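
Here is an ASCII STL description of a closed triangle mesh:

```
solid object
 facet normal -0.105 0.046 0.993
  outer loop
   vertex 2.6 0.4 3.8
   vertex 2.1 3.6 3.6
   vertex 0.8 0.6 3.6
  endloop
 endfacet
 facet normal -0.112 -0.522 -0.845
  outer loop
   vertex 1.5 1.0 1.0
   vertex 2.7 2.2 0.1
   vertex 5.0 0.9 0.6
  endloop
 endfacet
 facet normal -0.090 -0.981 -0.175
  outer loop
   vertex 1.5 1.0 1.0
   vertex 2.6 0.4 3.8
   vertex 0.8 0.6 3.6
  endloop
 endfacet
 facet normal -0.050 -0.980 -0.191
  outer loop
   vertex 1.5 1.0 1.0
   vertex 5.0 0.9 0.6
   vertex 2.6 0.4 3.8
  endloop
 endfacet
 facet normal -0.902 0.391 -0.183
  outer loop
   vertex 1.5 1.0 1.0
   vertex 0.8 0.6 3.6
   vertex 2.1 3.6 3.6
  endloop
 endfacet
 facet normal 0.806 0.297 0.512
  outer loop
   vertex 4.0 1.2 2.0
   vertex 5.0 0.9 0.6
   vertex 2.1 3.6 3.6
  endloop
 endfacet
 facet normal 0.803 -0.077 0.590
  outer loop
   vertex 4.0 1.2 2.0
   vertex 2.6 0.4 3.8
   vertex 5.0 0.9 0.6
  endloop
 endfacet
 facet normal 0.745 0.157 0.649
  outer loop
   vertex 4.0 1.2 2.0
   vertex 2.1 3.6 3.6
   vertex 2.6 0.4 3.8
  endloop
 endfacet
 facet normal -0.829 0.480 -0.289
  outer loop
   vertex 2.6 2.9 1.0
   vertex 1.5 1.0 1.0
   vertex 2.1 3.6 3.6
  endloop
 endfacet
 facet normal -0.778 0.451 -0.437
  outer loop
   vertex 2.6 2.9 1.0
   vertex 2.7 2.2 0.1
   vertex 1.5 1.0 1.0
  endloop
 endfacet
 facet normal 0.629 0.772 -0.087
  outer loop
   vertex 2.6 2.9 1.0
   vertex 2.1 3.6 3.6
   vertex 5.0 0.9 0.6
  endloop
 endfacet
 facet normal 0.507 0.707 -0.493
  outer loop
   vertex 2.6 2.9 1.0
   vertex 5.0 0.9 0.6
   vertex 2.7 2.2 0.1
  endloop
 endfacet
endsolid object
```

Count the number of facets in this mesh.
12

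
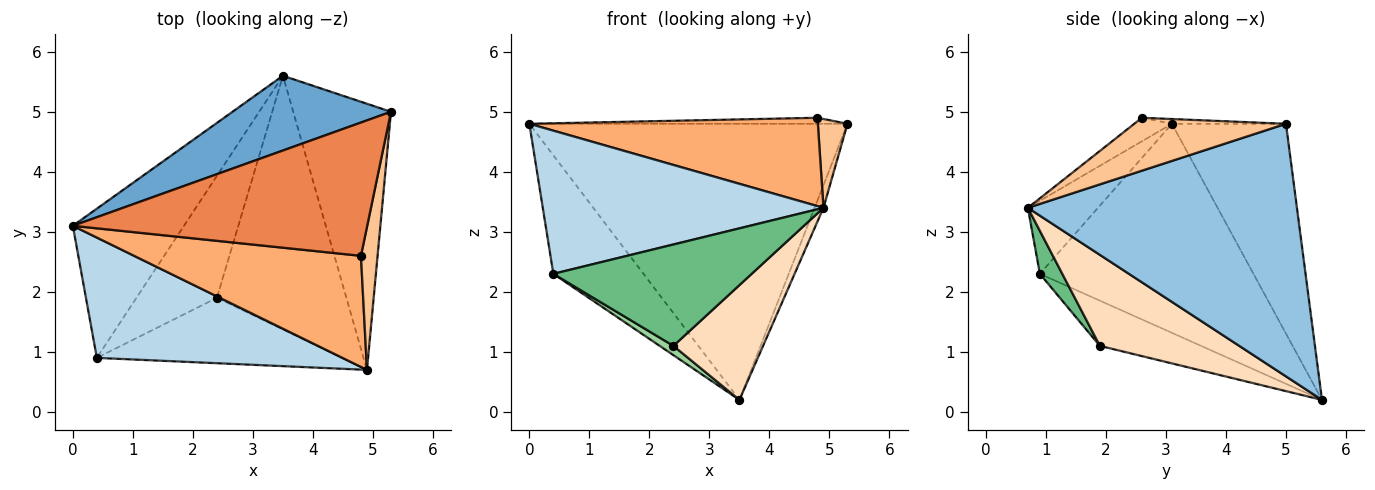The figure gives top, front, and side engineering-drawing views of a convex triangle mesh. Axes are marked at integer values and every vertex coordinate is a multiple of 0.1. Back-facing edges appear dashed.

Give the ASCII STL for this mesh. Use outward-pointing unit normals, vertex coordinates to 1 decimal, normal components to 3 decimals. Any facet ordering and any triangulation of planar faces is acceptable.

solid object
 facet normal -0.327 0.912 0.247
  outer loop
   vertex 3.5 5.6 0.2
   vertex 0.0 3.1 4.8
   vertex 5.3 5.0 4.8
  endloop
 endfacet
 facet normal 0.932 0.031 -0.361
  outer loop
   vertex 3.5 5.6 0.2
   vertex 5.3 5.0 4.8
   vertex 4.9 0.7 3.4
  endloop
 endfacet
 facet normal -0.188 -0.752 0.632
  outer loop
   vertex 0.4 0.9 2.3
   vertex 4.9 0.7 3.4
   vertex 0.0 3.1 4.8
  endloop
 endfacet
 facet normal -0.827 0.349 -0.440
  outer loop
   vertex 0.4 0.9 2.3
   vertex 0.0 3.1 4.8
   vertex 3.5 5.6 0.2
  endloop
 endfacet
 facet normal -0.016 0.045 0.999
  outer loop
   vertex 4.8 2.6 4.9
   vertex 5.3 5.0 4.8
   vertex 0.0 3.1 4.8
  endloop
 endfacet
 facet normal -0.081 -0.620 0.780
  outer loop
   vertex 4.8 2.6 4.9
   vertex 0.0 3.1 4.8
   vertex 4.9 0.7 3.4
  endloop
 endfacet
 facet normal 0.938 -0.183 0.294
  outer loop
   vertex 4.8 2.6 4.9
   vertex 4.9 0.7 3.4
   vertex 5.3 5.0 4.8
  endloop
 endfacet
 facet normal 0.539 -0.347 -0.767
  outer loop
   vertex 2.4 1.9 1.1
   vertex 3.5 5.6 0.2
   vertex 4.9 0.7 3.4
  endloop
 endfacet
 facet normal 0.095 -0.837 -0.539
  outer loop
   vertex 2.4 1.9 1.1
   vertex 4.9 0.7 3.4
   vertex 0.4 0.9 2.3
  endloop
 endfacet
 facet normal -0.489 -0.066 -0.870
  outer loop
   vertex 2.4 1.9 1.1
   vertex 0.4 0.9 2.3
   vertex 3.5 5.6 0.2
  endloop
 endfacet
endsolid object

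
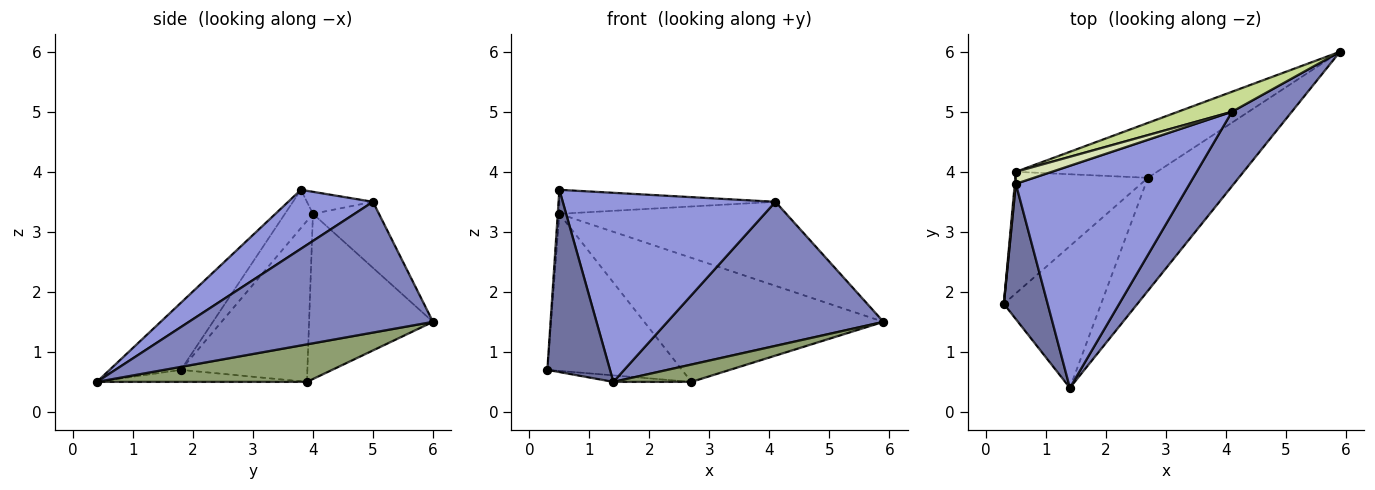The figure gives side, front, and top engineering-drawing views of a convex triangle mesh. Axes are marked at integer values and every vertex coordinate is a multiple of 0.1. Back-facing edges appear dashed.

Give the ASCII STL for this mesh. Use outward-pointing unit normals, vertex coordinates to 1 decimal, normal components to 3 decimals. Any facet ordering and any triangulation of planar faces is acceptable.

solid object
 facet normal -0.674 -0.593 0.440
  outer loop
   vertex 0.5 3.8 3.7
   vertex 0.3 1.8 0.7
   vertex 1.4 0.4 0.5
  endloop
 endfacet
 facet normal 0.708 -0.627 0.324
  outer loop
   vertex 4.1 5.0 3.5
   vertex 1.4 0.4 0.5
   vertex 5.9 6.0 1.5
  endloop
 endfacet
 facet normal 0.250 -0.628 0.737
  outer loop
   vertex 4.1 5.0 3.5
   vertex 0.5 3.8 3.7
   vertex 1.4 0.4 0.5
  endloop
 endfacet
 facet normal -0.122 0.045 -0.991
  outer loop
   vertex 2.7 3.9 0.5
   vertex 1.4 0.4 0.5
   vertex 0.3 1.8 0.7
  endloop
 endfacet
 facet normal 0.378 -0.140 -0.915
  outer loop
   vertex 2.7 3.9 0.5
   vertex 5.9 6.0 1.5
   vertex 1.4 0.4 0.5
  endloop
 endfacet
 facet normal -0.428 0.826 -0.366
  outer loop
   vertex 0.5 4.0 3.3
   vertex 5.9 6.0 1.5
   vertex 2.7 3.9 0.5
  endloop
 endfacet
 facet normal -0.272 0.936 0.223
  outer loop
   vertex 0.5 4.0 3.3
   vertex 4.1 5.0 3.5
   vertex 5.9 6.0 1.5
  endloop
 endfacet
 facet normal -0.264 0.863 0.431
  outer loop
   vertex 0.5 4.0 3.3
   vertex 0.5 3.8 3.7
   vertex 4.1 5.0 3.5
  endloop
 endfacet
 facet normal -0.998 0.057 0.029
  outer loop
   vertex 0.5 4.0 3.3
   vertex 0.3 1.8 0.7
   vertex 0.5 3.8 3.7
  endloop
 endfacet
 facet normal -0.596 0.635 -0.491
  outer loop
   vertex 0.5 4.0 3.3
   vertex 2.7 3.9 0.5
   vertex 0.3 1.8 0.7
  endloop
 endfacet
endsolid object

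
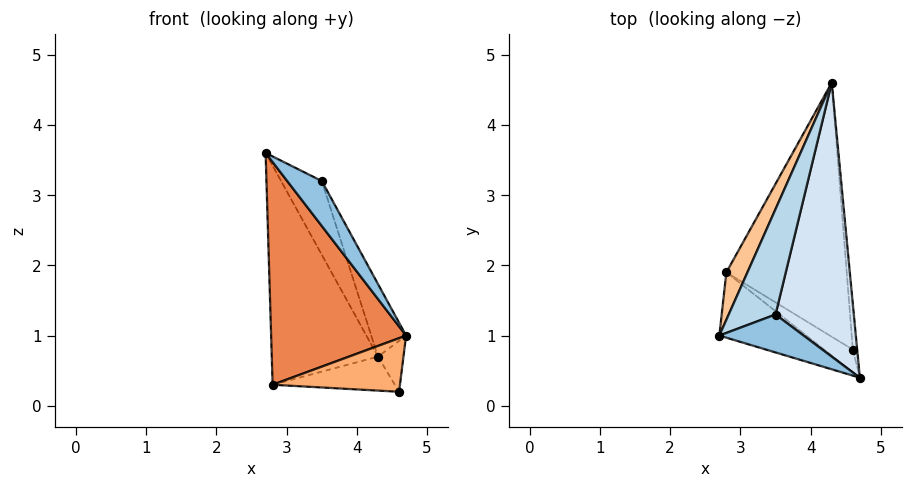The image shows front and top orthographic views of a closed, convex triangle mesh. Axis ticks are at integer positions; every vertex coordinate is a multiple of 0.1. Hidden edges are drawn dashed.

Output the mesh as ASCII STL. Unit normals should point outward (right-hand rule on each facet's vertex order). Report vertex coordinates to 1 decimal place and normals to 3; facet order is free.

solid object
 facet normal 0.993 0.089 -0.080
  outer loop
   vertex 4.6 0.8 0.2
   vertex 4.3 4.6 0.7
   vertex 4.7 0.4 1.0
  endloop
 endfacet
 facet normal 0.520 -0.653 0.551
  outer loop
   vertex 3.5 1.3 3.2
   vertex 2.7 1.0 3.6
   vertex 4.7 0.4 1.0
  endloop
 endfacet
 facet normal 0.191 0.563 0.804
  outer loop
   vertex 3.5 1.3 3.2
   vertex 4.3 4.6 0.7
   vertex 2.7 1.0 3.6
  endloop
 endfacet
 facet normal 0.891 0.116 0.439
  outer loop
   vertex 3.5 1.3 3.2
   vertex 4.7 0.4 1.0
   vertex 4.3 4.6 0.7
  endloop
 endfacet
 facet normal -0.547 -0.803 -0.236
  outer loop
   vertex 2.8 1.9 0.3
   vertex 4.7 0.4 1.0
   vertex 2.7 1.0 3.6
  endloop
 endfacet
 facet normal -0.505 -0.796 -0.335
  outer loop
   vertex 2.8 1.9 0.3
   vertex 4.6 0.8 0.2
   vertex 4.7 0.4 1.0
  endloop
 endfacet
 facet normal -0.876 0.472 0.102
  outer loop
   vertex 2.8 1.9 0.3
   vertex 2.7 1.0 3.6
   vertex 4.3 4.6 0.7
  endloop
 endfacet
 facet normal 0.026 0.132 -0.991
  outer loop
   vertex 2.8 1.9 0.3
   vertex 4.3 4.6 0.7
   vertex 4.6 0.8 0.2
  endloop
 endfacet
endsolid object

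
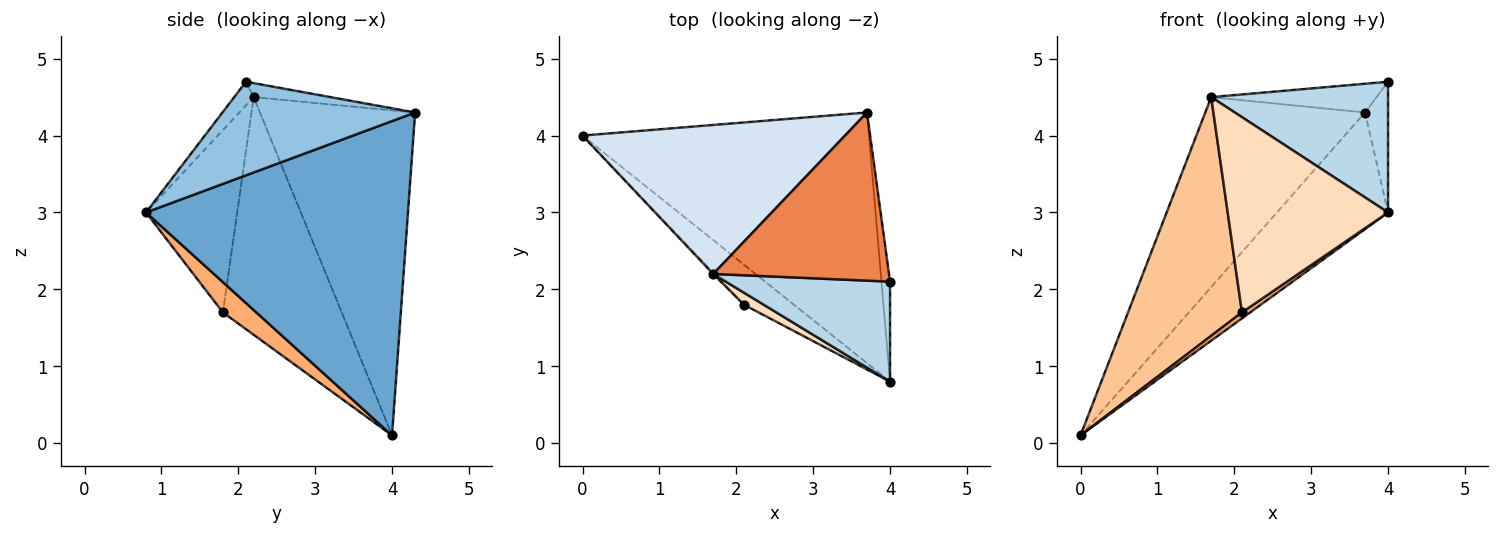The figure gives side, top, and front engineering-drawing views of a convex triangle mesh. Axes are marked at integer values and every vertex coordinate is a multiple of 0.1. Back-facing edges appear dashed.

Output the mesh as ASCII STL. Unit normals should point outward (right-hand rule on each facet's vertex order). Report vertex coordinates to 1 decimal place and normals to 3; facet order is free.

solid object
 facet normal 0.705 0.299 -0.643
  outer loop
   vertex 3.7 4.3 4.3
   vertex 4.0 0.8 3.0
   vertex 0.0 4.0 0.1
  endloop
 endfacet
 facet normal 0.989 0.118 -0.091
  outer loop
   vertex 4.0 2.1 4.7
   vertex 4.0 0.8 3.0
   vertex 3.7 4.3 4.3
  endloop
 endfacet
 facet normal -0.087 -0.791 0.605
  outer loop
   vertex 1.7 2.2 4.5
   vertex 4.0 0.8 3.0
   vertex 4.0 2.1 4.7
  endloop
 endfacet
 facet normal -0.607 0.625 0.490
  outer loop
   vertex 1.7 2.2 4.5
   vertex 3.7 4.3 4.3
   vertex 0.0 4.0 0.1
  endloop
 endfacet
 facet normal -0.078 0.168 0.983
  outer loop
   vertex 1.7 2.2 4.5
   vertex 4.0 2.1 4.7
   vertex 3.7 4.3 4.3
  endloop
 endfacet
 facet normal 0.514 -0.126 -0.848
  outer loop
   vertex 2.1 1.8 1.7
   vertex 0.0 4.0 0.1
   vertex 4.0 0.8 3.0
  endloop
 endfacet
 facet normal -0.722 -0.692 -0.004
  outer loop
   vertex 2.1 1.8 1.7
   vertex 1.7 2.2 4.5
   vertex 0.0 4.0 0.1
  endloop
 endfacet
 facet normal -0.494 -0.868 0.054
  outer loop
   vertex 2.1 1.8 1.7
   vertex 4.0 0.8 3.0
   vertex 1.7 2.2 4.5
  endloop
 endfacet
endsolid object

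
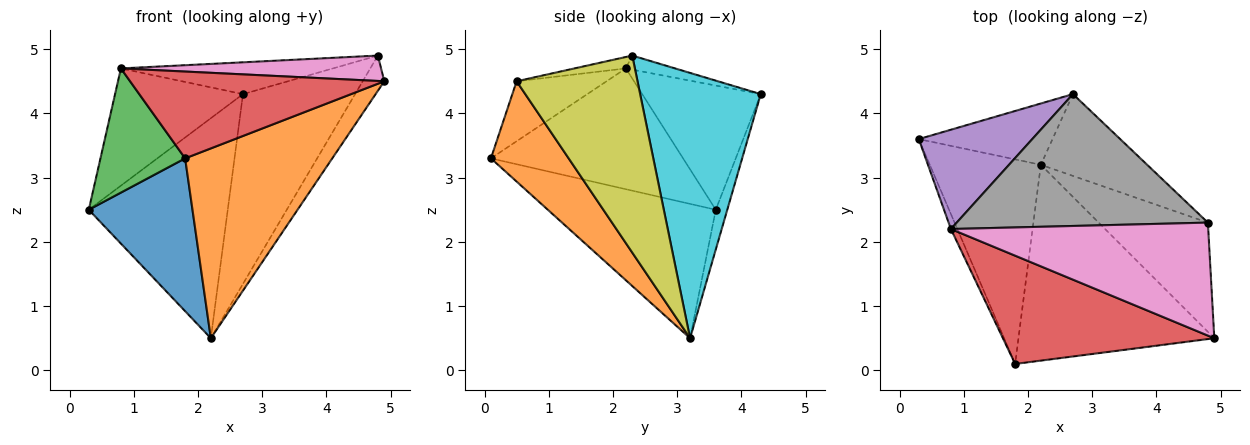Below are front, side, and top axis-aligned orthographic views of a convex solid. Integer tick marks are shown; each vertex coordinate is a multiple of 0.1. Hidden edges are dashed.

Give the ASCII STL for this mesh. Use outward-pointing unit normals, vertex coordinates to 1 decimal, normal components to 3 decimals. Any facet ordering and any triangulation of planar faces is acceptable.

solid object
 facet normal -0.696 -0.430 -0.575
  outer loop
   vertex 2.2 3.2 0.5
   vertex 1.8 0.1 3.3
   vertex 0.3 3.6 2.5
  endloop
 endfacet
 facet normal 0.345 -0.653 -0.674
  outer loop
   vertex 2.2 3.2 0.5
   vertex 4.9 0.5 4.5
   vertex 1.8 0.1 3.3
  endloop
 endfacet
 facet normal -0.914 -0.403 -0.049
  outer loop
   vertex 0.8 2.2 4.7
   vertex 0.3 3.6 2.5
   vertex 1.8 0.1 3.3
  endloop
 endfacet
 facet normal -0.216 -0.611 0.762
  outer loop
   vertex 0.8 2.2 4.7
   vertex 1.8 0.1 3.3
   vertex 4.9 0.5 4.5
  endloop
 endfacet
 facet normal -0.577 0.623 0.528
  outer loop
   vertex 2.7 4.3 4.3
   vertex 0.3 3.6 2.5
   vertex 0.8 2.2 4.7
  endloop
 endfacet
 facet normal -0.079 0.960 -0.268
  outer loop
   vertex 2.7 4.3 4.3
   vertex 2.2 3.2 0.5
   vertex 0.3 3.6 2.5
  endloop
 endfacet
 facet normal -0.043 -0.219 0.975
  outer loop
   vertex 4.8 2.3 4.9
   vertex 0.8 2.2 4.7
   vertex 4.9 0.5 4.5
  endloop
 endfacet
 facet normal -0.054 0.234 0.971
  outer loop
   vertex 4.8 2.3 4.9
   vertex 2.7 4.3 4.3
   vertex 0.8 2.2 4.7
  endloop
 endfacet
 facet normal 0.864 0.154 -0.479
  outer loop
   vertex 4.8 2.3 4.9
   vertex 4.9 0.5 4.5
   vertex 2.2 3.2 0.5
  endloop
 endfacet
 facet normal 0.703 0.653 -0.282
  outer loop
   vertex 4.8 2.3 4.9
   vertex 2.2 3.2 0.5
   vertex 2.7 4.3 4.3
  endloop
 endfacet
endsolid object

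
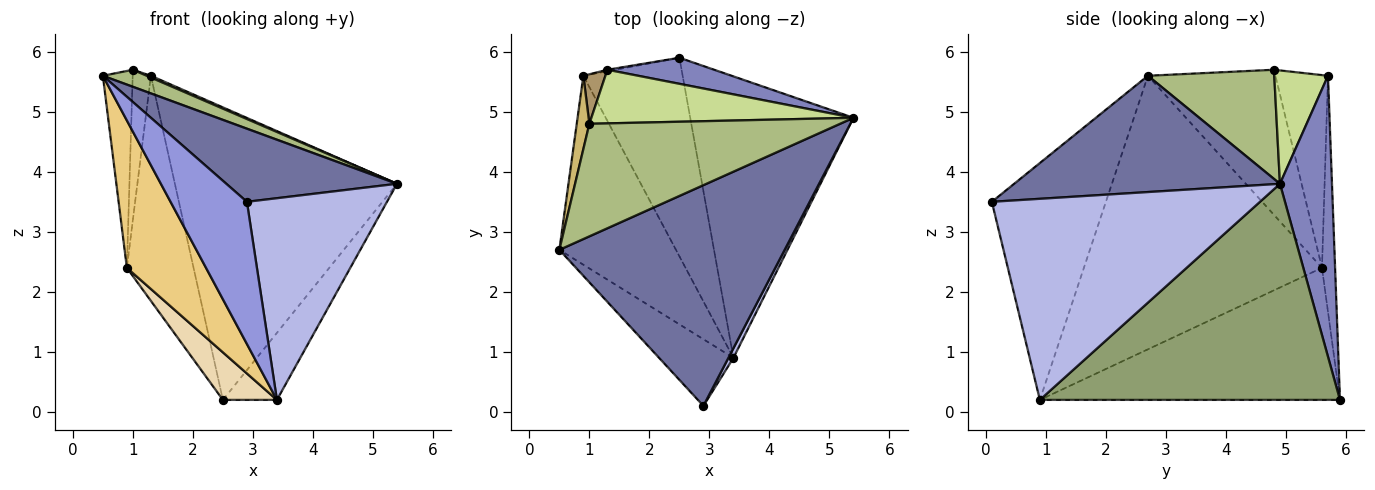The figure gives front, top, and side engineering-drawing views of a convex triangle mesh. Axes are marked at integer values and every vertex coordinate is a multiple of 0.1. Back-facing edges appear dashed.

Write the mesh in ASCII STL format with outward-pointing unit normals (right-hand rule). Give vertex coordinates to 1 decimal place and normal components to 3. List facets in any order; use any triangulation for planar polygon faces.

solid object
 facet normal 0.440 -0.282 0.852
  outer loop
   vertex 2.9 0.1 3.5
   vertex 5.4 4.9 3.8
   vertex 0.5 2.7 5.6
  endloop
 endfacet
 facet normal 0.227 0.970 0.086
  outer loop
   vertex 1.3 5.7 5.6
   vertex 5.4 4.9 3.8
   vertex 2.5 5.9 0.2
  endloop
 endfacet
 facet normal -0.804 -0.538 -0.252
  outer loop
   vertex 3.4 0.9 0.2
   vertex 2.9 0.1 3.5
   vertex 0.5 2.7 5.6
  endloop
 endfacet
 facet normal 0.886 -0.463 0.022
  outer loop
   vertex 3.4 0.9 0.2
   vertex 5.4 4.9 3.8
   vertex 2.9 0.1 3.5
  endloop
 endfacet
 facet normal 0.790 0.142 -0.597
  outer loop
   vertex 3.4 0.9 0.2
   vertex 2.5 5.9 0.2
   vertex 5.4 4.9 3.8
  endloop
 endfacet
 facet normal 0.395 -0.137 0.908
  outer loop
   vertex 1.0 4.8 5.7
   vertex 0.5 2.7 5.6
   vertex 5.4 4.9 3.8
  endloop
 endfacet
 facet normal 0.397 -0.030 0.917
  outer loop
   vertex 1.0 4.8 5.7
   vertex 5.4 4.9 3.8
   vertex 1.3 5.7 5.6
  endloop
 endfacet
 facet normal -0.193 0.981 -0.007
  outer loop
   vertex 0.9 5.6 2.4
   vertex 1.3 5.7 5.6
   vertex 2.5 5.9 0.2
  endloop
 endfacet
 facet normal -0.940 0.325 0.107
  outer loop
   vertex 0.9 5.6 2.4
   vertex 1.0 4.8 5.7
   vertex 1.3 5.7 5.6
  endloop
 endfacet
 facet normal -0.970 0.227 0.084
  outer loop
   vertex 0.9 5.6 2.4
   vertex 0.5 2.7 5.6
   vertex 1.0 4.8 5.7
  endloop
 endfacet
 facet normal -0.880 -0.292 -0.375
  outer loop
   vertex 0.9 5.6 2.4
   vertex 3.4 0.9 0.2
   vertex 0.5 2.7 5.6
  endloop
 endfacet
 facet normal -0.791 -0.142 -0.595
  outer loop
   vertex 0.9 5.6 2.4
   vertex 2.5 5.9 0.2
   vertex 3.4 0.9 0.2
  endloop
 endfacet
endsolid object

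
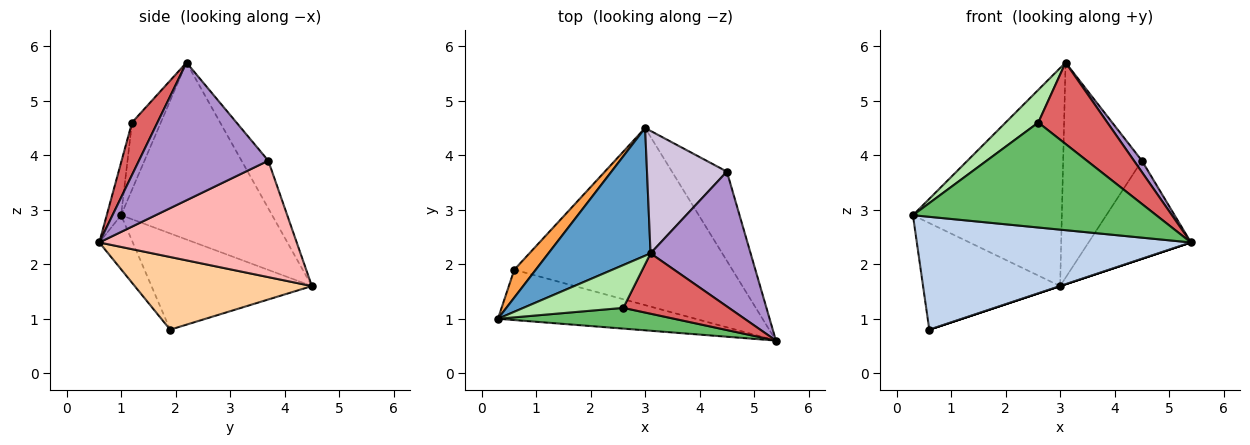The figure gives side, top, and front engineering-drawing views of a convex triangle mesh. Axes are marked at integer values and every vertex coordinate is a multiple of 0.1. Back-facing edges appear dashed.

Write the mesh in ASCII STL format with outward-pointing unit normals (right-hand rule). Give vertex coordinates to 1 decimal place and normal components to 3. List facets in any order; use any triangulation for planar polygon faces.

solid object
 facet normal -0.659 0.649 0.380
  outer loop
   vertex 3.1 2.2 5.7
   vertex 3.0 4.5 1.6
   vertex 0.3 1.0 2.9
  endloop
 endfacet
 facet normal -0.111 -0.908 -0.405
  outer loop
   vertex 0.6 1.9 0.8
   vertex 5.4 0.6 2.4
   vertex 0.3 1.0 2.9
  endloop
 endfacet
 facet normal -0.750 0.640 0.167
  outer loop
   vertex 0.6 1.9 0.8
   vertex 0.3 1.0 2.9
   vertex 3.0 4.5 1.6
  endloop
 endfacet
 facet normal 0.316 0.000 -0.949
  outer loop
   vertex 0.6 1.9 0.8
   vertex 3.0 4.5 1.6
   vertex 5.4 0.6 2.4
  endloop
 endfacet
 facet normal -0.058 -0.979 0.193
  outer loop
   vertex 2.6 1.2 4.6
   vertex 0.3 1.0 2.9
   vertex 5.4 0.6 2.4
  endloop
 endfacet
 facet normal -0.472 -0.535 0.701
  outer loop
   vertex 2.6 1.2 4.6
   vertex 3.1 2.2 5.7
   vertex 0.3 1.0 2.9
  endloop
 endfacet
 facet normal 0.284 -0.770 0.571
  outer loop
   vertex 2.6 1.2 4.6
   vertex 5.4 0.6 2.4
   vertex 3.1 2.2 5.7
  endloop
 endfacet
 facet normal 0.819 0.425 -0.386
  outer loop
   vertex 4.5 3.7 3.9
   vertex 5.4 0.6 2.4
   vertex 3.0 4.5 1.6
  endloop
 endfacet
 facet normal 0.808 -0.050 0.587
  outer loop
   vertex 4.5 3.7 3.9
   vertex 3.1 2.2 5.7
   vertex 5.4 0.6 2.4
  endloop
 endfacet
 facet normal -0.283 0.834 0.474
  outer loop
   vertex 4.5 3.7 3.9
   vertex 3.0 4.5 1.6
   vertex 3.1 2.2 5.7
  endloop
 endfacet
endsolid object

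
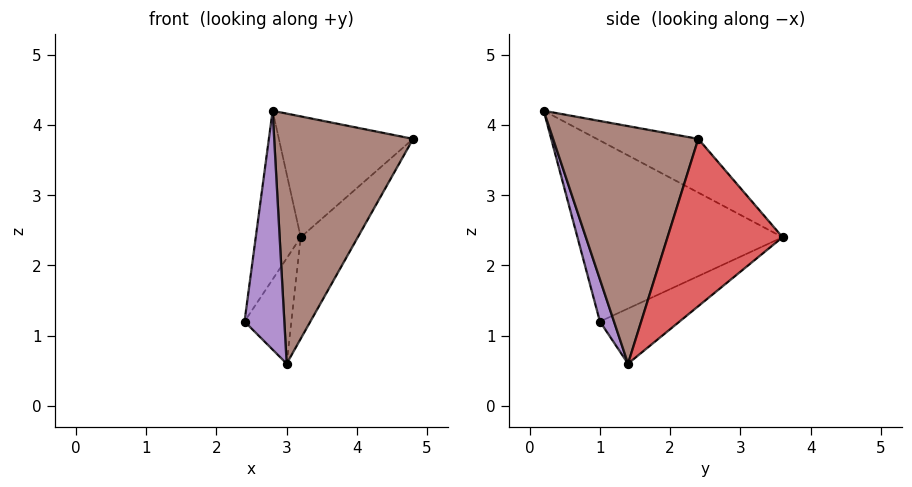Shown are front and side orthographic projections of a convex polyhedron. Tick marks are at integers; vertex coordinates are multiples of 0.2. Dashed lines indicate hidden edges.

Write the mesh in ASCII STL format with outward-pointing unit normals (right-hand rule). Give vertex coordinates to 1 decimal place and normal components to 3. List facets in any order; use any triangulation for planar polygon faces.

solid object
 facet normal -0.960 0.210 0.184
  outer loop
   vertex 2.8 0.2 4.2
   vertex 3.2 3.6 2.4
   vertex 2.4 1.0 1.2
  endloop
 endfacet
 facet normal -0.355 0.470 0.808
  outer loop
   vertex 2.8 0.2 4.2
   vertex 4.8 2.4 3.8
   vertex 3.2 3.6 2.4
  endloop
 endfacet
 facet normal -0.763 0.449 -0.464
  outer loop
   vertex 3.0 1.4 0.6
   vertex 2.4 1.0 1.2
   vertex 3.2 3.6 2.4
  endloop
 endfacet
 facet normal 0.754 0.374 -0.541
  outer loop
   vertex 3.0 1.4 0.6
   vertex 3.2 3.6 2.4
   vertex 4.8 2.4 3.8
  endloop
 endfacet
 facet normal 0.319 -0.904 -0.284
  outer loop
   vertex 3.0 1.4 0.6
   vertex 2.8 0.2 4.2
   vertex 2.4 1.0 1.2
  endloop
 endfacet
 facet normal 0.710 -0.679 -0.187
  outer loop
   vertex 3.0 1.4 0.6
   vertex 4.8 2.4 3.8
   vertex 2.8 0.2 4.2
  endloop
 endfacet
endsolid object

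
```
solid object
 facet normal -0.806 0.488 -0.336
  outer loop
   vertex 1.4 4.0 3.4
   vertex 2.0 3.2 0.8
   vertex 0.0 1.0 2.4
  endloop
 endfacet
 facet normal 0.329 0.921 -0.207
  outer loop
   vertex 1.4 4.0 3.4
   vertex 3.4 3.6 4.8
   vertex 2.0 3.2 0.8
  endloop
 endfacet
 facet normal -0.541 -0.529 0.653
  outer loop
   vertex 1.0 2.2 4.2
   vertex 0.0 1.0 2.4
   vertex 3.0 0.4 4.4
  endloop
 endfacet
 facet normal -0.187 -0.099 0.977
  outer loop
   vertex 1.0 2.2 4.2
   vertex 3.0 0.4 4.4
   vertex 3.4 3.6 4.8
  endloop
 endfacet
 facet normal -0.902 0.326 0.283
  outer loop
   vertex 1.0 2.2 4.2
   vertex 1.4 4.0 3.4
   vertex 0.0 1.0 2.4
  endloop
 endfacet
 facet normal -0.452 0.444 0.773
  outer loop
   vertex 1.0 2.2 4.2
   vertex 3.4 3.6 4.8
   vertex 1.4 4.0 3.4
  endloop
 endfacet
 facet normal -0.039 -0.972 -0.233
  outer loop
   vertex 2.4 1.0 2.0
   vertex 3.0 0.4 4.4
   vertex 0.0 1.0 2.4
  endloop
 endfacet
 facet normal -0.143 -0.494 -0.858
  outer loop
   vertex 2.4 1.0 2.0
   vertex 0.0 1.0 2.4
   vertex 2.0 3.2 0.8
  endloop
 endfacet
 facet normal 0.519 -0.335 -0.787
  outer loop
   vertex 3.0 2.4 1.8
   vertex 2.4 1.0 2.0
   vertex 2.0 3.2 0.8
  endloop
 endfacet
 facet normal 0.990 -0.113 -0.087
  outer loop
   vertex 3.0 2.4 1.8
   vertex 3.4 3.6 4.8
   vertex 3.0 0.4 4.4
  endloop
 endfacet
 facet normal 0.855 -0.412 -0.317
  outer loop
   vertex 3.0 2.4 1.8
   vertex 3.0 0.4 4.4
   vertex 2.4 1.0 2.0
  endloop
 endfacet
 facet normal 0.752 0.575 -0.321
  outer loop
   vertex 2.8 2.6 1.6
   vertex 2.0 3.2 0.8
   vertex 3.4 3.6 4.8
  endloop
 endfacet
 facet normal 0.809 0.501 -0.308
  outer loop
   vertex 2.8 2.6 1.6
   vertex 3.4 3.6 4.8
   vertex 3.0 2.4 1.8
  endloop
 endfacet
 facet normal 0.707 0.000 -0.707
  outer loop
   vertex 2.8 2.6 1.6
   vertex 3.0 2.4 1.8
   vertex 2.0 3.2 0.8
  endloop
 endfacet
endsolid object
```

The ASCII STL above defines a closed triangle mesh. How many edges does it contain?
21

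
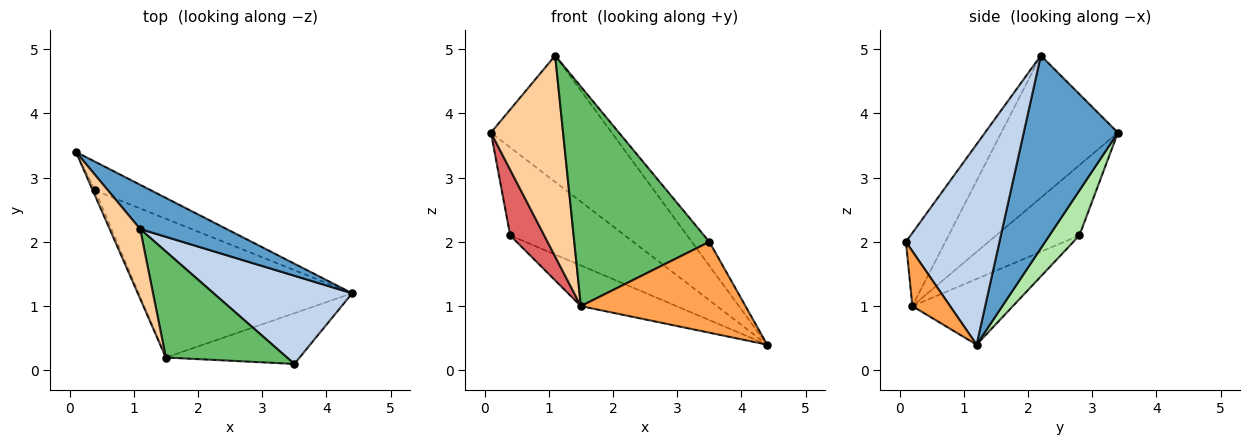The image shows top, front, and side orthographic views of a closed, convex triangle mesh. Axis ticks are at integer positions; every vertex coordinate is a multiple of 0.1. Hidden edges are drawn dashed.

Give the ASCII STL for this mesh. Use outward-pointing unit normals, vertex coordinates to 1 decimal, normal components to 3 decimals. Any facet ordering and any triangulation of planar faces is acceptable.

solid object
 facet normal 0.593 0.760 0.266
  outer loop
   vertex 1.1 2.2 4.9
   vertex 4.4 1.2 0.4
   vertex 0.1 3.4 3.7
  endloop
 endfacet
 facet normal 0.813 0.153 0.562
  outer loop
   vertex 1.1 2.2 4.9
   vertex 3.5 0.1 2.0
   vertex 4.4 1.2 0.4
  endloop
 endfacet
 facet normal 0.196 -0.856 -0.478
  outer loop
   vertex 1.5 0.2 1.0
   vertex 4.4 1.2 0.4
   vertex 3.5 0.1 2.0
  endloop
 endfacet
 facet normal -0.837 -0.518 0.180
  outer loop
   vertex 1.5 0.2 1.0
   vertex 1.1 2.2 4.9
   vertex 0.1 3.4 3.7
  endloop
 endfacet
 facet normal -0.254 -0.871 0.421
  outer loop
   vertex 1.5 0.2 1.0
   vertex 3.5 0.1 2.0
   vertex 1.1 2.2 4.9
  endloop
 endfacet
 facet normal 0.241 0.923 -0.301
  outer loop
   vertex 0.4 2.8 2.1
   vertex 0.1 3.4 3.7
   vertex 4.4 1.2 0.4
  endloop
 endfacet
 facet normal -0.925 -0.378 -0.032
  outer loop
   vertex 0.4 2.8 2.1
   vertex 1.5 0.2 1.0
   vertex 0.1 3.4 3.7
  endloop
 endfacet
 facet normal -0.283 0.270 -0.920
  outer loop
   vertex 0.4 2.8 2.1
   vertex 4.4 1.2 0.4
   vertex 1.5 0.2 1.0
  endloop
 endfacet
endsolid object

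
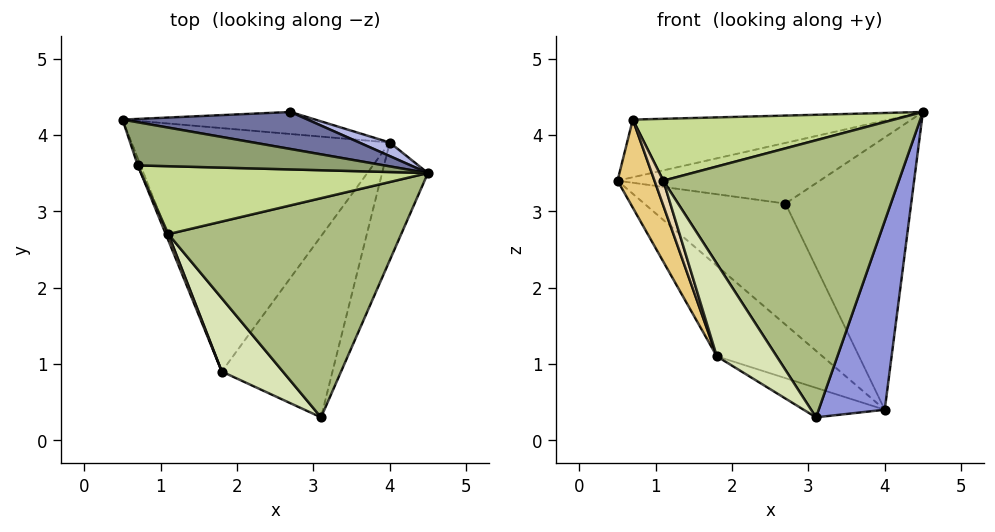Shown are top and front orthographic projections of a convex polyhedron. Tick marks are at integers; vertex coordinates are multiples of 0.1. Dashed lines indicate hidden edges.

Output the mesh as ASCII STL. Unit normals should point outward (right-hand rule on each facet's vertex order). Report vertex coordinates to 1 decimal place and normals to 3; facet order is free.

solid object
 facet normal 0.032 0.853 0.521
  outer loop
   vertex 2.7 4.3 3.1
   vertex 0.5 4.2 3.4
   vertex 4.5 3.5 4.3
  endloop
 endfacet
 facet normal -0.069 0.981 -0.179
  outer loop
   vertex 4.0 3.9 0.4
   vertex 0.5 4.2 3.4
   vertex 2.7 4.3 3.1
  endloop
 endfacet
 facet normal 0.961 -0.236 -0.147
  outer loop
   vertex 4.0 3.9 0.4
   vertex 4.5 3.5 4.3
   vertex 3.1 0.3 0.3
  endloop
 endfacet
 facet normal 0.380 0.924 0.046
  outer loop
   vertex 4.0 3.9 0.4
   vertex 2.7 4.3 3.1
   vertex 4.5 3.5 4.3
  endloop
 endfacet
 facet normal 0.005 0.801 0.599
  outer loop
   vertex 0.7 3.6 4.2
   vertex 4.5 3.5 4.3
   vertex 0.5 4.2 3.4
  endloop
 endfacet
 facet normal 0.020 -0.784 0.620
  outer loop
   vertex 1.1 2.7 3.4
   vertex 3.1 0.3 0.3
   vertex 4.5 3.5 4.3
  endloop
 endfacet
 facet normal -0.037 -0.673 0.739
  outer loop
   vertex 1.1 2.7 3.4
   vertex 4.5 3.5 4.3
   vertex 0.7 3.6 4.2
  endloop
 endfacet
 facet normal 0.019 -0.784 0.620
  outer loop
   vertex 1.8 0.9 1.1
   vertex 3.1 0.3 0.3
   vertex 1.1 2.7 3.4
  endloop
 endfacet
 facet normal -0.612 0.276 -0.741
  outer loop
   vertex 1.8 0.9 1.1
   vertex 0.5 4.2 3.4
   vertex 4.0 3.9 0.4
  endloop
 endfacet
 facet normal -0.471 0.142 -0.871
  outer loop
   vertex 1.8 0.9 1.1
   vertex 4.0 3.9 0.4
   vertex 3.1 0.3 0.3
  endloop
 endfacet
 facet normal -0.937 -0.349 -0.028
  outer loop
   vertex 1.8 0.9 1.1
   vertex 0.7 3.6 4.2
   vertex 0.5 4.2 3.4
  endloop
 endfacet
 facet normal -0.862 -0.492 0.123
  outer loop
   vertex 1.8 0.9 1.1
   vertex 1.1 2.7 3.4
   vertex 0.7 3.6 4.2
  endloop
 endfacet
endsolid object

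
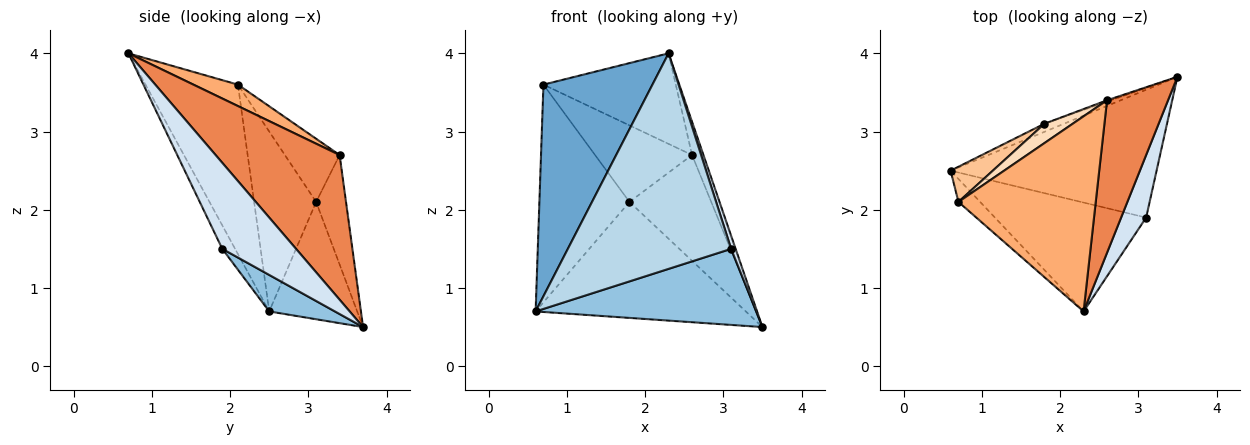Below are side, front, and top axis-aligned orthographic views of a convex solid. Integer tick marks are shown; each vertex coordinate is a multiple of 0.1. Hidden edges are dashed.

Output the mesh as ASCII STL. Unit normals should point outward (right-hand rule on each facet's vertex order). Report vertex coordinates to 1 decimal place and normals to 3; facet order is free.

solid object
 facet normal -0.644 -0.760 -0.083
  outer loop
   vertex 0.7 2.1 3.6
   vertex 0.6 2.5 0.7
   vertex 2.3 0.7 4.0
  endloop
 endfacet
 facet normal 0.151 -0.505 -0.850
  outer loop
   vertex 3.1 1.9 1.5
   vertex 0.6 2.5 0.7
   vertex 3.5 3.7 0.5
  endloop
 endfacet
 facet normal -0.070 -0.890 -0.450
  outer loop
   vertex 3.1 1.9 1.5
   vertex 2.3 0.7 4.0
   vertex 0.6 2.5 0.7
  endloop
 endfacet
 facet normal 0.959 -0.058 0.279
  outer loop
   vertex 3.1 1.9 1.5
   vertex 3.5 3.7 0.5
   vertex 2.3 0.7 4.0
  endloop
 endfacet
 facet normal 0.918 0.084 0.387
  outer loop
   vertex 2.6 3.4 2.7
   vertex 2.3 0.7 4.0
   vertex 3.5 3.7 0.5
  endloop
 endfacet
 facet normal 0.140 0.417 0.898
  outer loop
   vertex 2.6 3.4 2.7
   vertex 0.7 2.1 3.6
   vertex 2.3 0.7 4.0
  endloop
 endfacet
 facet normal -0.562 0.816 0.132
  outer loop
   vertex 1.8 3.1 2.1
   vertex 0.6 2.5 0.7
   vertex 0.7 2.1 3.6
  endloop
 endfacet
 facet normal -0.480 0.850 0.215
  outer loop
   vertex 1.8 3.1 2.1
   vertex 0.7 2.1 3.6
   vertex 2.6 3.4 2.7
  endloop
 endfacet
 facet normal -0.385 0.921 -0.064
  outer loop
   vertex 1.8 3.1 2.1
   vertex 3.5 3.7 0.5
   vertex 0.6 2.5 0.7
  endloop
 endfacet
 facet normal -0.343 0.939 -0.012
  outer loop
   vertex 1.8 3.1 2.1
   vertex 2.6 3.4 2.7
   vertex 3.5 3.7 0.5
  endloop
 endfacet
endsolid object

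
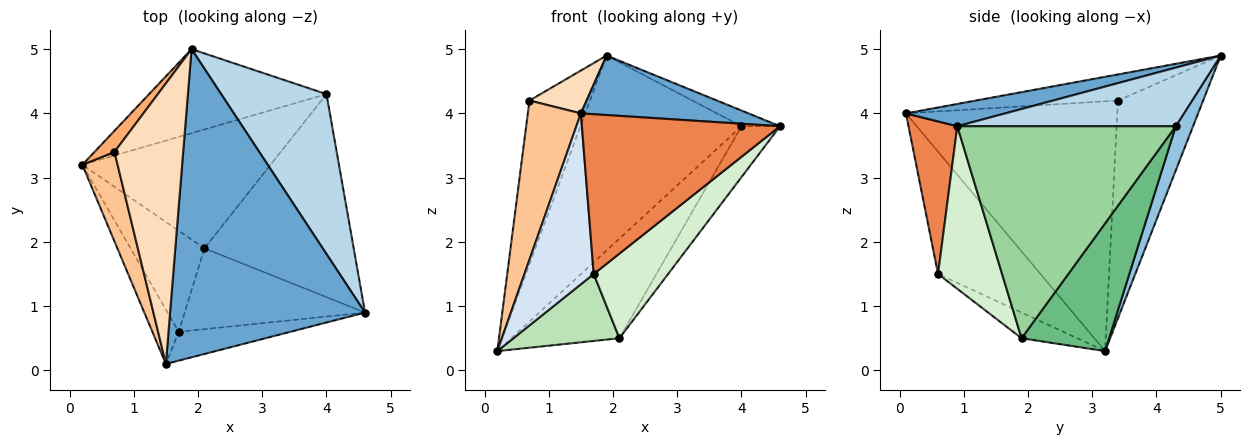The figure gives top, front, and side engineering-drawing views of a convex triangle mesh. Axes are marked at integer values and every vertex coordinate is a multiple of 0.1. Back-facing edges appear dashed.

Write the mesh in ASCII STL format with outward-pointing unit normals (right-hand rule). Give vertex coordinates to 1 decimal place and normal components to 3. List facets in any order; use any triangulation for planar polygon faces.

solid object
 facet normal 0.112 -0.188 0.976
  outer loop
   vertex 1.5 0.1 4.0
   vertex 4.6 0.9 3.8
   vertex 1.9 5.0 4.9
  endloop
 endfacet
 facet normal 0.098 0.914 -0.394
  outer loop
   vertex 4.0 4.3 3.8
   vertex 0.2 3.2 0.3
   vertex 1.9 5.0 4.9
  endloop
 endfacet
 facet normal 0.485 0.086 0.871
  outer loop
   vertex 4.0 4.3 3.8
   vertex 1.9 5.0 4.9
   vertex 4.6 0.9 3.8
  endloop
 endfacet
 facet normal -0.815 -0.551 -0.176
  outer loop
   vertex 1.7 0.6 1.5
   vertex 1.5 0.1 4.0
   vertex 0.2 3.2 0.3
  endloop
 endfacet
 facet normal 0.236 -0.956 -0.172
  outer loop
   vertex 1.7 0.6 1.5
   vertex 4.6 0.9 3.8
   vertex 1.5 0.1 4.0
  endloop
 endfacet
 facet normal -0.813 0.577 0.075
  outer loop
   vertex 0.7 3.4 4.2
   vertex 1.9 5.0 4.9
   vertex 0.2 3.2 0.3
  endloop
 endfacet
 facet normal -0.961 -0.241 0.136
  outer loop
   vertex 0.7 3.4 4.2
   vertex 0.2 3.2 0.3
   vertex 1.5 0.1 4.0
  endloop
 endfacet
 facet normal -0.351 -0.141 0.925
  outer loop
   vertex 0.7 3.4 4.2
   vertex 1.5 0.1 4.0
   vertex 1.9 5.0 4.9
  endloop
 endfacet
 facet normal 0.461 0.570 -0.680
  outer loop
   vertex 2.1 1.9 0.5
   vertex 0.2 3.2 0.3
   vertex 4.0 4.3 3.8
  endloop
 endfacet
 facet normal 0.809 0.143 -0.570
  outer loop
   vertex 2.1 1.9 0.5
   vertex 4.0 4.3 3.8
   vertex 4.6 0.9 3.8
  endloop
 endfacet
 facet normal -0.279 -0.530 -0.801
  outer loop
   vertex 2.1 1.9 0.5
   vertex 1.7 0.6 1.5
   vertex 0.2 3.2 0.3
  endloop
 endfacet
 facet normal 0.529 -0.614 -0.586
  outer loop
   vertex 2.1 1.9 0.5
   vertex 4.6 0.9 3.8
   vertex 1.7 0.6 1.5
  endloop
 endfacet
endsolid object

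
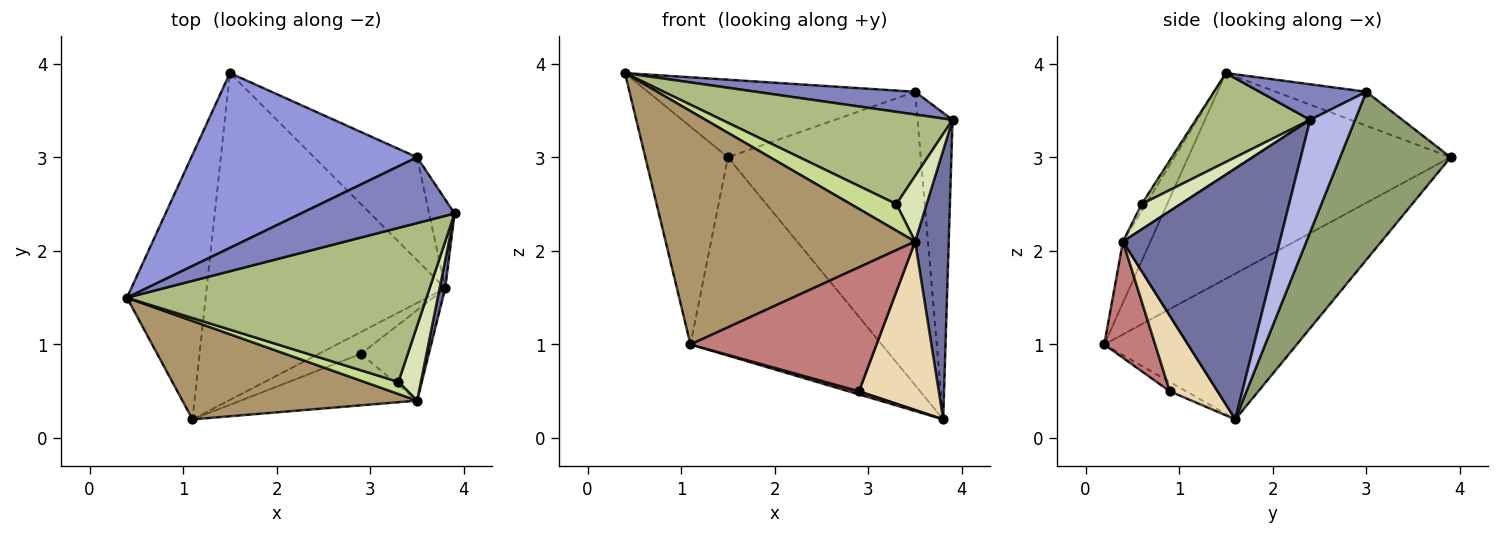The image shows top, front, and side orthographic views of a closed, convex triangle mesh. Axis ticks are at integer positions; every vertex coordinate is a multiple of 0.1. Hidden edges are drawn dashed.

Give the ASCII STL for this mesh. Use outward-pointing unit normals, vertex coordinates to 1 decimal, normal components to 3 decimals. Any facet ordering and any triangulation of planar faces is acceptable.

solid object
 facet normal 0.978 -0.210 0.022
  outer loop
   vertex 3.5 0.4 2.1
   vertex 3.8 1.6 0.2
   vertex 3.9 2.4 3.4
  endloop
 endfacet
 facet normal 0.214 -0.319 0.923
  outer loop
   vertex 3.5 3.0 3.7
   vertex 0.4 1.5 3.9
   vertex 3.9 2.4 3.4
  endloop
 endfacet
 facet normal -0.136 0.402 0.906
  outer loop
   vertex 3.5 3.0 3.7
   vertex 1.5 3.9 3.0
   vertex 0.4 1.5 3.9
  endloop
 endfacet
 facet normal 0.776 0.605 -0.176
  outer loop
   vertex 3.5 3.0 3.7
   vertex 3.9 2.4 3.4
   vertex 3.8 1.6 0.2
  endloop
 endfacet
 facet normal 0.475 0.830 -0.291
  outer loop
   vertex 3.5 3.0 3.7
   vertex 3.8 1.6 0.2
   vertex 1.5 3.9 3.0
  endloop
 endfacet
 facet normal 0.247 -0.498 0.831
  outer loop
   vertex 3.3 0.6 2.5
   vertex 3.9 2.4 3.4
   vertex 0.4 1.5 3.9
  endloop
 endfacet
 facet normal -0.082 -0.907 0.412
  outer loop
   vertex 3.3 0.6 2.5
   vertex 0.4 1.5 3.9
   vertex 3.5 0.4 2.1
  endloop
 endfacet
 facet normal 0.646 -0.503 0.574
  outer loop
   vertex 3.3 0.6 2.5
   vertex 3.5 0.4 2.1
   vertex 3.9 2.4 3.4
  endloop
 endfacet
 facet normal -0.101 -0.917 0.387
  outer loop
   vertex 1.1 0.2 1.0
   vertex 3.5 0.4 2.1
   vertex 0.4 1.5 3.9
  endloop
 endfacet
 facet normal -0.896 0.282 -0.343
  outer loop
   vertex 1.1 0.2 1.0
   vertex 0.4 1.5 3.9
   vertex 1.5 3.9 3.0
  endloop
 endfacet
 facet normal -0.463 0.460 -0.758
  outer loop
   vertex 1.1 0.2 1.0
   vertex 1.5 3.9 3.0
   vertex 3.8 1.6 0.2
  endloop
 endfacet
 facet normal 0.467 -0.779 -0.418
  outer loop
   vertex 2.9 0.9 0.5
   vertex 3.8 1.6 0.2
   vertex 3.5 0.4 2.1
  endloop
 endfacet
 facet normal -0.215 -0.138 -0.967
  outer loop
   vertex 2.9 0.9 0.5
   vertex 1.1 0.2 1.0
   vertex 3.8 1.6 0.2
  endloop
 endfacet
 facet normal 0.245 -0.895 -0.372
  outer loop
   vertex 2.9 0.9 0.5
   vertex 3.5 0.4 2.1
   vertex 1.1 0.2 1.0
  endloop
 endfacet
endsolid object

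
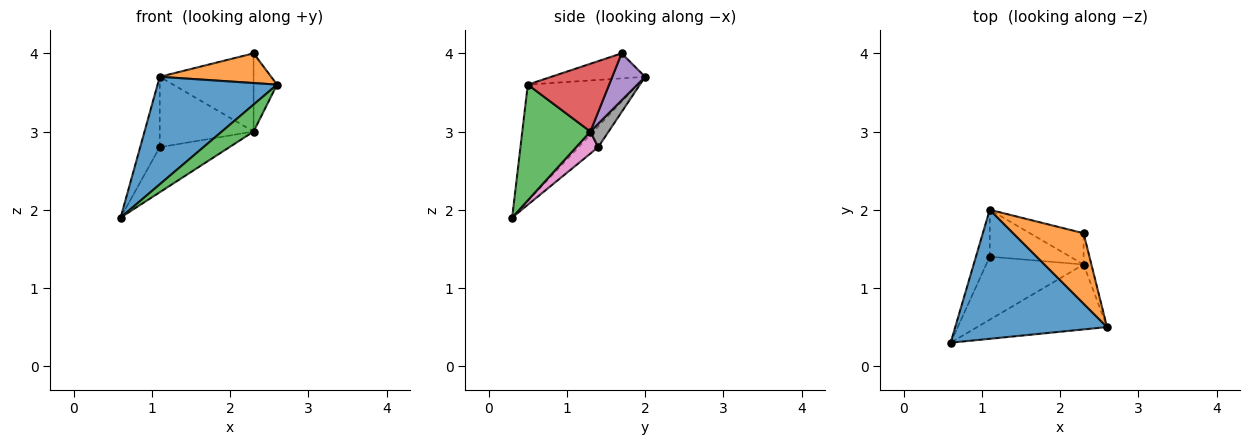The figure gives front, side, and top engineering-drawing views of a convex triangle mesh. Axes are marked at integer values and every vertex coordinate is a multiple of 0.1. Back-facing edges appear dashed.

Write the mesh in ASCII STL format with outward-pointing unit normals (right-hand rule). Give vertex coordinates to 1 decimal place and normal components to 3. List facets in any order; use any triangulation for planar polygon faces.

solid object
 facet normal -0.507 -0.552 0.662
  outer loop
   vertex 1.1 2.0 3.7
   vertex 0.6 0.3 1.9
   vertex 2.6 0.5 3.6
  endloop
 endfacet
 facet normal -0.311 -0.370 0.875
  outer loop
   vertex 2.3 1.7 4.0
   vertex 1.1 2.0 3.7
   vertex 2.6 0.5 3.6
  endloop
 endfacet
 facet normal 0.636 -0.296 -0.713
  outer loop
   vertex 2.3 1.3 3.0
   vertex 2.6 0.5 3.6
   vertex 0.6 0.3 1.9
  endloop
 endfacet
 facet normal 0.955 0.275 -0.110
  outer loop
   vertex 2.3 1.3 3.0
   vertex 2.3 1.7 4.0
   vertex 2.6 0.5 3.6
  endloop
 endfacet
 facet normal 0.309 0.883 -0.353
  outer loop
   vertex 2.3 1.3 3.0
   vertex 1.1 2.0 3.7
   vertex 2.3 1.7 4.0
  endloop
 endfacet
 facet normal -0.640 0.640 -0.426
  outer loop
   vertex 1.1 1.4 2.8
   vertex 0.6 0.3 1.9
   vertex 1.1 2.0 3.7
  endloop
 endfacet
 facet normal 0.181 0.572 -0.800
  outer loop
   vertex 1.1 1.4 2.8
   vertex 2.3 1.3 3.0
   vertex 0.6 0.3 1.9
  endloop
 endfacet
 facet normal 0.160 0.821 -0.548
  outer loop
   vertex 1.1 1.4 2.8
   vertex 1.1 2.0 3.7
   vertex 2.3 1.3 3.0
  endloop
 endfacet
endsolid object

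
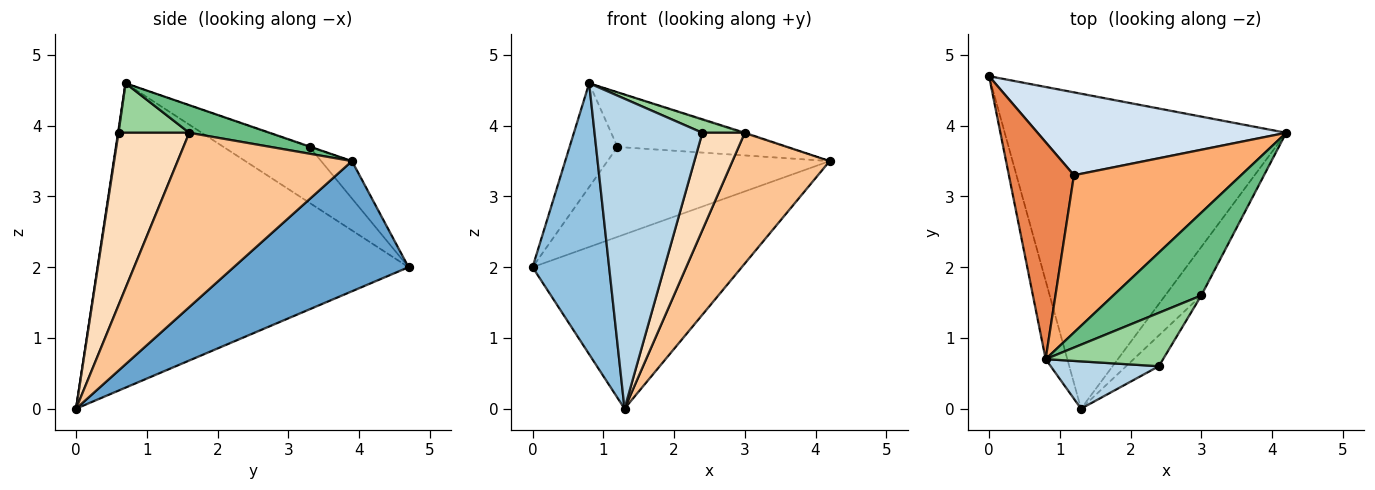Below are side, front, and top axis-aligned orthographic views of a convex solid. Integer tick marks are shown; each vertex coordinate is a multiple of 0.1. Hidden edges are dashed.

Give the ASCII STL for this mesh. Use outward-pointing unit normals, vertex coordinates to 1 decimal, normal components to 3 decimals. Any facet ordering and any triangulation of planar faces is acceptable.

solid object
 facet normal 0.375 0.449 -0.811
  outer loop
   vertex 1.3 0.0 0.0
   vertex 0.0 4.7 2.0
   vertex 4.2 3.9 3.5
  endloop
 endfacet
 facet normal -0.969 -0.239 -0.069
  outer loop
   vertex 0.8 0.7 4.6
   vertex 0.0 4.7 2.0
   vertex 1.3 0.0 0.0
  endloop
 endfacet
 facet normal 0.004 -0.989 0.151
  outer loop
   vertex 2.4 0.6 3.9
   vertex 0.8 0.7 4.6
   vertex 1.3 0.0 0.0
  endloop
 endfacet
 facet normal -0.101 0.732 0.674
  outer loop
   vertex 1.2 3.3 3.7
   vertex 4.2 3.9 3.5
   vertex 0.0 4.7 2.0
  endloop
 endfacet
 facet normal -0.612 0.341 0.713
  outer loop
   vertex 1.2 3.3 3.7
   vertex 0.0 4.7 2.0
   vertex 0.8 0.7 4.6
  endloop
 endfacet
 facet normal -0.002 0.327 0.945
  outer loop
   vertex 1.2 3.3 3.7
   vertex 0.8 0.7 4.6
   vertex 4.2 3.9 3.5
  endloop
 endfacet
 facet normal 0.859 -0.479 -0.178
  outer loop
   vertex 3.0 1.6 3.9
   vertex 1.3 0.0 0.0
   vertex 4.2 3.9 3.5
  endloop
 endfacet
 facet normal 0.846 -0.508 -0.161
  outer loop
   vertex 3.0 1.6 3.9
   vertex 2.4 0.6 3.9
   vertex 1.3 0.0 0.0
  endloop
 endfacet
 facet normal 0.300 0.010 0.954
  outer loop
   vertex 3.0 1.6 3.9
   vertex 4.2 3.9 3.5
   vertex 0.8 0.7 4.6
  endloop
 endfacet
 facet normal 0.378 -0.227 0.897
  outer loop
   vertex 3.0 1.6 3.9
   vertex 0.8 0.7 4.6
   vertex 2.4 0.6 3.9
  endloop
 endfacet
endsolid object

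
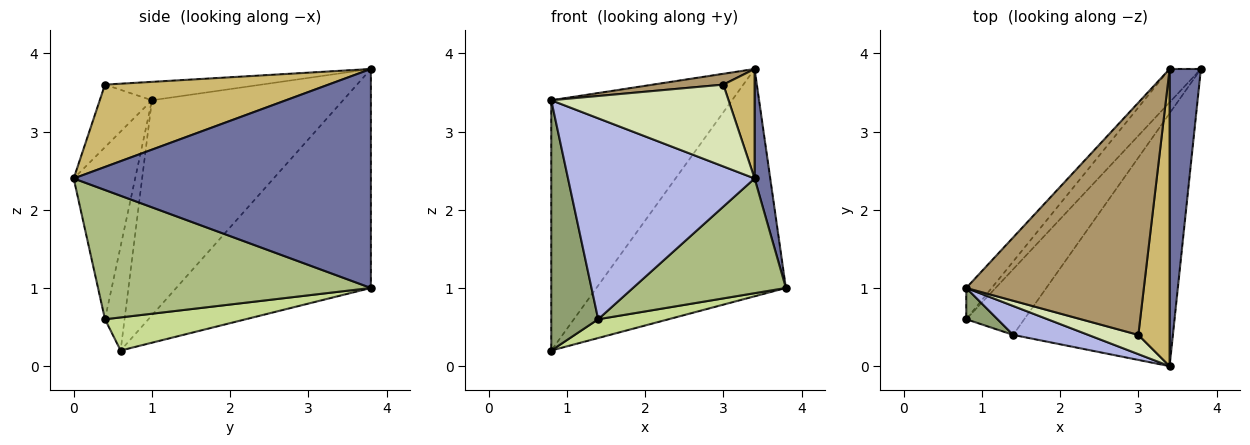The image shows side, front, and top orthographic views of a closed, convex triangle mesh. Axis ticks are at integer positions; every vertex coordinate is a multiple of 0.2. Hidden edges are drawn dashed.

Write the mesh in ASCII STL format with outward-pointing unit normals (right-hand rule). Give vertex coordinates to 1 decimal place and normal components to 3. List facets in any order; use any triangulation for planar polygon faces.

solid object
 facet normal 0.989 -0.052 0.141
  outer loop
   vertex 3.4 3.8 3.8
   vertex 3.4 0.0 2.4
   vertex 3.8 3.8 1.0
  endloop
 endfacet
 facet normal -0.724 0.684 -0.086
  outer loop
   vertex 3.4 3.8 3.8
   vertex 0.8 0.6 0.2
   vertex 0.8 1.0 3.4
  endloop
 endfacet
 facet normal -0.713 0.694 -0.102
  outer loop
   vertex 3.4 3.8 3.8
   vertex 3.8 3.8 1.0
   vertex 0.8 0.6 0.2
  endloop
 endfacet
 facet normal -0.310 -0.941 0.135
  outer loop
   vertex 1.4 0.4 0.6
   vertex 3.4 0.0 2.4
   vertex 0.8 1.0 3.4
  endloop
 endfacet
 facet normal -0.382 -0.917 0.115
  outer loop
   vertex 1.4 0.4 0.6
   vertex 0.8 1.0 3.4
   vertex 0.8 0.6 0.2
  endloop
 endfacet
 facet normal 0.593 -0.333 -0.733
  outer loop
   vertex 1.4 0.4 0.6
   vertex 3.8 3.8 1.0
   vertex 3.4 0.0 2.4
  endloop
 endfacet
 facet normal 0.482 -0.241 -0.843
  outer loop
   vertex 1.4 0.4 0.6
   vertex 0.8 0.6 0.2
   vertex 3.8 3.8 1.0
  endloop
 endfacet
 facet normal -0.275 -0.936 0.220
  outer loop
   vertex 3.0 0.4 3.6
   vertex 0.8 1.0 3.4
   vertex 3.4 0.0 2.4
  endloop
 endfacet
 facet normal -0.103 -0.046 0.994
  outer loop
   vertex 3.0 0.4 3.6
   vertex 3.4 3.8 3.8
   vertex 0.8 1.0 3.4
  endloop
 endfacet
 facet normal 0.927 -0.130 0.352
  outer loop
   vertex 3.0 0.4 3.6
   vertex 3.4 0.0 2.4
   vertex 3.4 3.8 3.8
  endloop
 endfacet
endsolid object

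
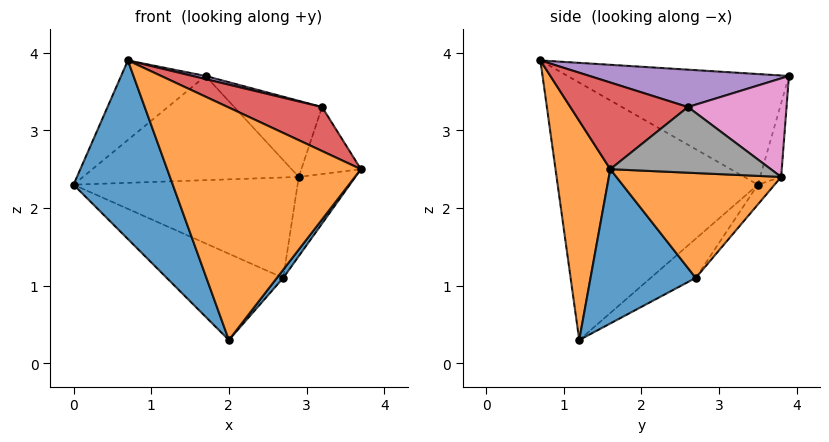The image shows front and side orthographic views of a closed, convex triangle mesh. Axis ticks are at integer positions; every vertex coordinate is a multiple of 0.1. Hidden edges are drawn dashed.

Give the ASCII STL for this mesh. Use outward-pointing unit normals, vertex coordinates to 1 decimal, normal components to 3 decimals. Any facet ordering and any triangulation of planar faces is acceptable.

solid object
 facet normal -0.836 -0.414 -0.359
  outer loop
   vertex 2.0 1.2 0.3
   vertex 0.7 0.7 3.9
   vertex 0.0 3.5 2.3
  endloop
 endfacet
 facet normal 0.272 -0.962 -0.035
  outer loop
   vertex 2.0 1.2 0.3
   vertex 3.7 1.6 2.5
   vertex 0.7 0.7 3.9
  endloop
 endfacet
 facet normal -0.650 0.248 0.718
  outer loop
   vertex 1.7 3.9 3.7
   vertex 0.0 3.5 2.3
   vertex 0.7 0.7 3.9
  endloop
 endfacet
 facet normal 0.483 -0.387 0.786
  outer loop
   vertex 3.2 2.6 3.3
   vertex 0.7 0.7 3.9
   vertex 3.7 1.6 2.5
  endloop
 endfacet
 facet normal 0.245 -0.016 0.969
  outer loop
   vertex 3.2 2.6 3.3
   vertex 1.7 3.9 3.7
   vertex 0.7 0.7 3.9
  endloop
 endfacet
 facet normal -0.096 0.982 -0.164
  outer loop
   vertex 2.9 3.8 2.4
   vertex 0.0 3.5 2.3
   vertex 1.7 3.9 3.7
  endloop
 endfacet
 facet normal 0.629 0.561 0.538
  outer loop
   vertex 2.9 3.8 2.4
   vertex 1.7 3.9 3.7
   vertex 3.2 2.6 3.3
  endloop
 endfacet
 facet normal 0.927 0.344 0.150
  outer loop
   vertex 2.9 3.8 2.4
   vertex 3.2 2.6 3.3
   vertex 3.7 1.6 2.5
  endloop
 endfacet
 facet normal -0.206 0.534 -0.820
  outer loop
   vertex 2.7 2.7 1.1
   vertex 2.0 1.2 0.3
   vertex 0.0 3.5 2.3
  endloop
 endfacet
 facet normal -0.057 0.766 -0.640
  outer loop
   vertex 2.7 2.7 1.1
   vertex 0.0 3.5 2.3
   vertex 2.9 3.8 2.4
  endloop
 endfacet
 facet normal 0.795 -0.048 -0.605
  outer loop
   vertex 2.7 2.7 1.1
   vertex 3.7 1.6 2.5
   vertex 2.0 1.2 0.3
  endloop
 endfacet
 facet normal 0.872 0.299 -0.388
  outer loop
   vertex 2.7 2.7 1.1
   vertex 2.9 3.8 2.4
   vertex 3.7 1.6 2.5
  endloop
 endfacet
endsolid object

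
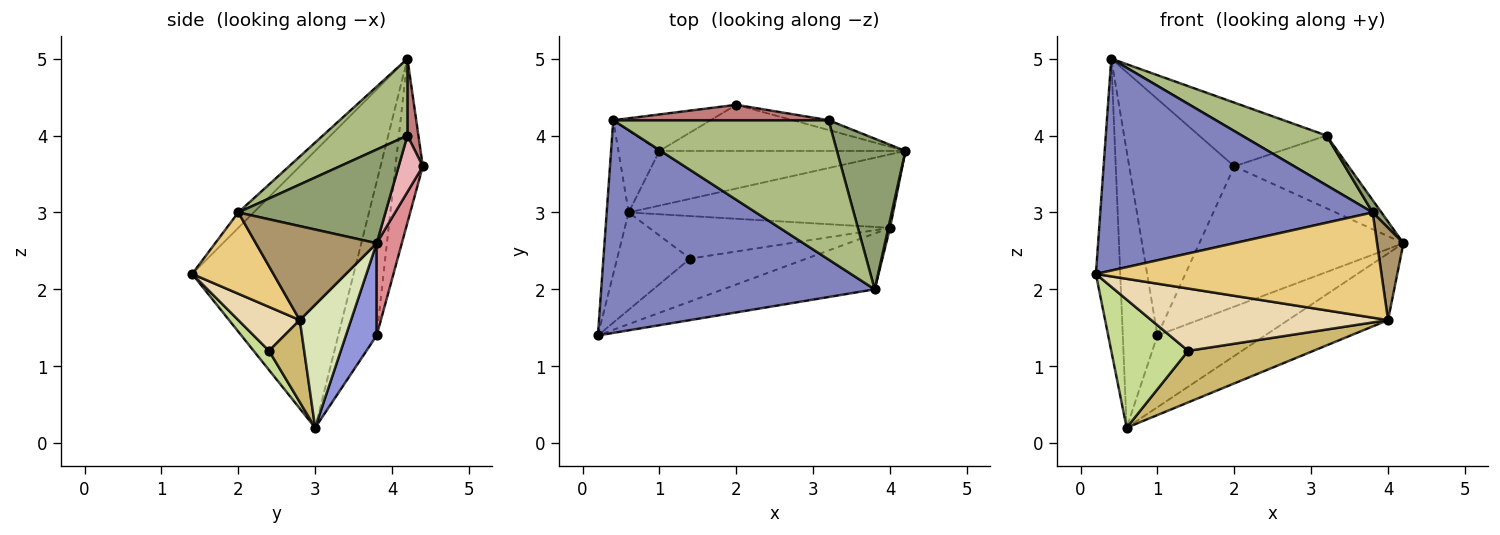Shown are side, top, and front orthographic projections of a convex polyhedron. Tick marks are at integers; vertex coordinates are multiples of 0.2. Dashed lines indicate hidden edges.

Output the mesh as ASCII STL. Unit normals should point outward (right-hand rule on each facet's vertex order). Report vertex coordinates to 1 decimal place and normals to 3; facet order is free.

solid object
 facet normal -0.986 0.149 -0.078
  outer loop
   vertex 0.6 3.0 0.2
   vertex 0.2 1.4 2.2
   vertex 0.4 4.2 5.0
  endloop
 endfacet
 facet normal -0.040 -0.705 0.708
  outer loop
   vertex 3.8 2.0 3.0
   vertex 0.4 4.2 5.0
   vertex 0.2 1.4 2.2
  endloop
 endfacet
 facet normal 0.222 0.776 -0.591
  outer loop
   vertex 1.0 3.8 1.4
   vertex 4.2 3.8 2.6
   vertex 0.6 3.0 0.2
  endloop
 endfacet
 facet normal -0.729 0.656 -0.194
  outer loop
   vertex 1.0 3.8 1.4
   vertex 0.6 3.0 0.2
   vertex 0.4 4.2 5.0
  endloop
 endfacet
 facet normal 0.806 -0.048 0.590
  outer loop
   vertex 3.2 4.2 4.0
   vertex 3.8 2.0 3.0
   vertex 4.2 3.8 2.6
  endloop
 endfacet
 facet normal 0.319 -0.319 0.893
  outer loop
   vertex 3.2 4.2 4.0
   vertex 0.4 4.2 5.0
   vertex 3.8 2.0 3.0
  endloop
 endfacet
 facet normal 0.157 -0.786 -0.598
  outer loop
   vertex 1.4 2.4 1.2
   vertex 0.2 1.4 2.2
   vertex 0.6 3.0 0.2
  endloop
 endfacet
 facet normal 0.326 0.635 -0.700
  outer loop
   vertex 4.0 2.8 1.6
   vertex 0.6 3.0 0.2
   vertex 4.2 3.8 2.6
  endloop
 endfacet
 facet normal 0.977 -0.213 0.018
  outer loop
   vertex 4.0 2.8 1.6
   vertex 4.2 3.8 2.6
   vertex 3.8 2.0 3.0
  endloop
 endfacet
 facet normal 0.212 -0.754 -0.622
  outer loop
   vertex 4.0 2.8 1.6
   vertex 1.4 2.4 1.2
   vertex 0.6 3.0 0.2
  endloop
 endfacet
 facet normal 0.244 -0.857 -0.455
  outer loop
   vertex 4.0 2.8 1.6
   vertex 3.8 2.0 3.0
   vertex 0.2 1.4 2.2
  endloop
 endfacet
 facet normal 0.209 -0.805 -0.554
  outer loop
   vertex 4.0 2.8 1.6
   vertex 0.2 1.4 2.2
   vertex 1.4 2.4 1.2
  endloop
 endfacet
 facet normal -0.249 0.957 -0.148
  outer loop
   vertex 2.0 4.4 3.6
   vertex 1.0 3.8 1.4
   vertex 0.4 4.2 5.0
  endloop
 endfacet
 facet normal 0.084 0.969 0.234
  outer loop
   vertex 2.0 4.4 3.6
   vertex 0.4 4.2 5.0
   vertex 3.2 4.2 4.0
  endloop
 endfacet
 facet normal 0.116 0.944 -0.310
  outer loop
   vertex 2.0 4.4 3.6
   vertex 4.2 3.8 2.6
   vertex 1.0 3.8 1.4
  endloop
 endfacet
 facet normal 0.205 0.970 -0.131
  outer loop
   vertex 2.0 4.4 3.6
   vertex 3.2 4.2 4.0
   vertex 4.2 3.8 2.6
  endloop
 endfacet
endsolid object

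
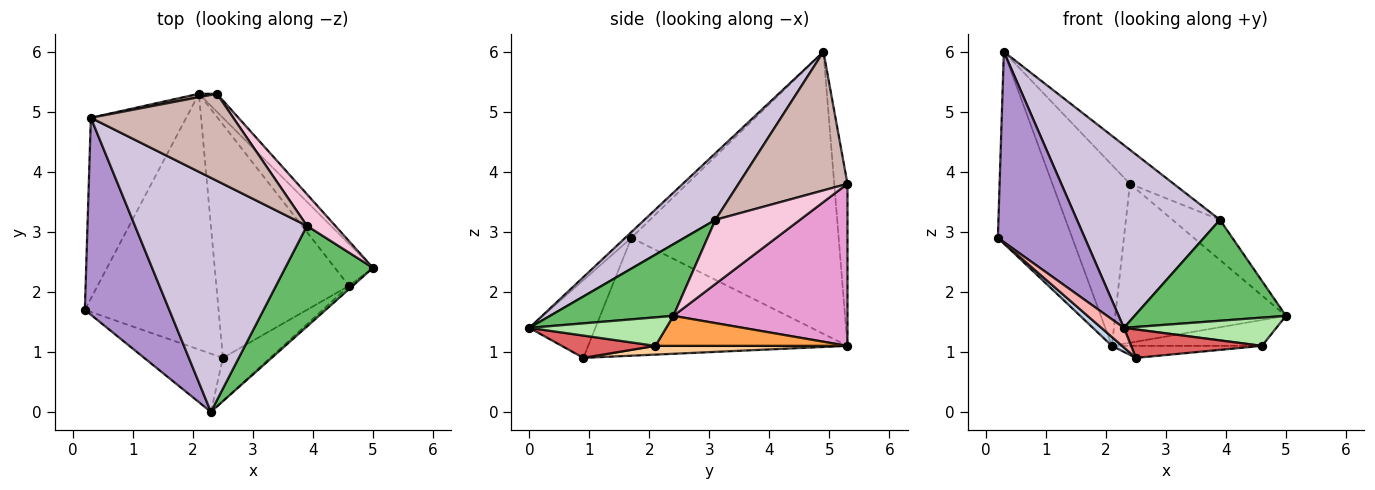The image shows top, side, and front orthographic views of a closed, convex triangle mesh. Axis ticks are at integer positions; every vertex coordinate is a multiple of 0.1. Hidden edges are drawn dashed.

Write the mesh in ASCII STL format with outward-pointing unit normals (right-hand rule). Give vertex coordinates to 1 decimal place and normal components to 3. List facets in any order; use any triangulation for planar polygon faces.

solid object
 facet normal -0.897 0.322 -0.303
  outer loop
   vertex 0.3 4.9 6.0
   vertex 2.1 5.3 1.1
   vertex 0.2 1.7 2.9
  endloop
 endfacet
 facet normal -0.661 -0.026 -0.750
  outer loop
   vertex 2.5 0.9 0.9
   vertex 0.2 1.7 2.9
   vertex 2.1 5.3 1.1
  endloop
 endfacet
 facet normal 0.557 0.435 -0.707
  outer loop
   vertex 4.6 2.1 1.1
   vertex 2.1 5.3 1.1
   vertex 5.0 2.4 1.6
  endloop
 endfacet
 facet normal 0.066 0.051 -0.997
  outer loop
   vertex 4.6 2.1 1.1
   vertex 2.5 0.9 0.9
   vertex 2.1 5.3 1.1
  endloop
 endfacet
 facet normal 0.500 -0.613 0.612
  outer loop
   vertex 2.3 0.0 1.4
   vertex 5.0 2.4 1.6
   vertex 3.9 3.1 3.2
  endloop
 endfacet
 facet normal 0.665 -0.741 -0.088
  outer loop
   vertex 2.3 0.0 1.4
   vertex 4.6 2.1 1.1
   vertex 5.0 2.4 1.6
  endloop
 endfacet
 facet normal 0.367 -0.513 -0.776
  outer loop
   vertex 2.3 0.0 1.4
   vertex 2.5 0.9 0.9
   vertex 4.6 2.1 1.1
  endloop
 endfacet
 facet normal -0.683 -0.233 -0.692
  outer loop
   vertex 2.3 0.0 1.4
   vertex 0.2 1.7 2.9
   vertex 2.5 0.9 0.9
  endloop
 endfacet
 facet normal -0.049 -0.694 0.718
  outer loop
   vertex 2.3 0.0 1.4
   vertex 0.3 4.9 6.0
   vertex 0.2 1.7 2.9
  endloop
 endfacet
 facet normal 0.292 -0.589 0.754
  outer loop
   vertex 2.3 0.0 1.4
   vertex 3.9 3.1 3.2
   vertex 0.3 4.9 6.0
  endloop
 endfacet
 facet normal -0.168 0.986 0.019
  outer loop
   vertex 2.4 5.3 3.8
   vertex 2.1 5.3 1.1
   vertex 0.3 4.9 6.0
  endloop
 endfacet
 facet normal 0.672 0.270 0.690
  outer loop
   vertex 2.4 5.3 3.8
   vertex 0.3 4.9 6.0
   vertex 3.9 3.1 3.2
  endloop
 endfacet
 facet normal 0.712 0.698 -0.079
  outer loop
   vertex 2.4 5.3 3.8
   vertex 5.0 2.4 1.6
   vertex 2.1 5.3 1.1
  endloop
 endfacet
 facet normal 0.814 0.457 0.360
  outer loop
   vertex 2.4 5.3 3.8
   vertex 3.9 3.1 3.2
   vertex 5.0 2.4 1.6
  endloop
 endfacet
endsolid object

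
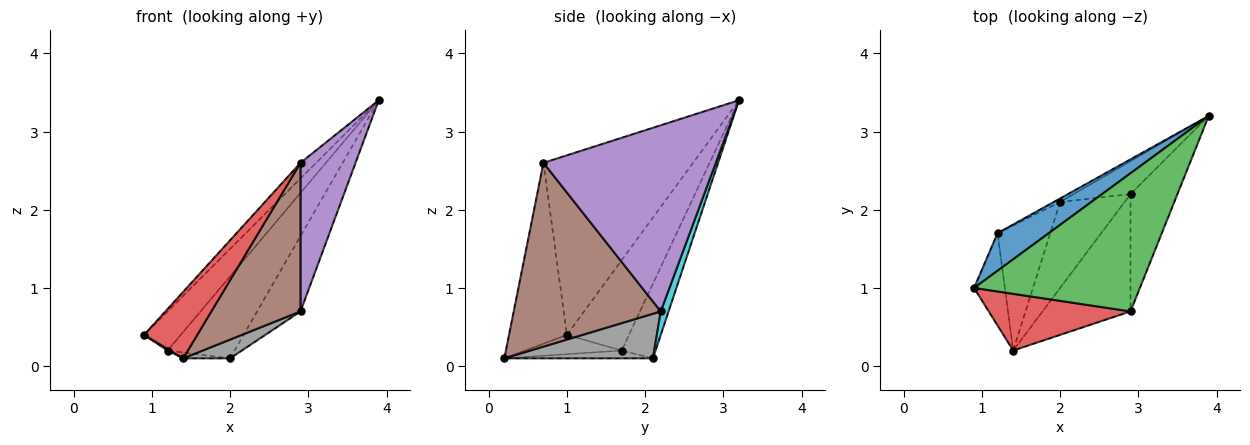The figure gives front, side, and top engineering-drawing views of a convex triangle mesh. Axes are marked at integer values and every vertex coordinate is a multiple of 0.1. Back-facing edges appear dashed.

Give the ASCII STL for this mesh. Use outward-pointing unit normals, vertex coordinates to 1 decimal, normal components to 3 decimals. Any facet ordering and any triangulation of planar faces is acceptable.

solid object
 facet normal -0.774 0.457 0.439
  outer loop
   vertex 1.2 1.7 0.2
   vertex 0.9 1.0 0.4
   vertex 3.9 3.2 3.4
  endloop
 endfacet
 facet normal -0.531 -0.014 -0.847
  outer loop
   vertex 1.2 1.7 0.2
   vertex 1.4 0.2 0.1
   vertex 0.9 1.0 0.4
  endloop
 endfacet
 facet normal -0.733 0.077 0.676
  outer loop
   vertex 2.9 0.7 2.6
   vertex 3.9 3.2 3.4
   vertex 0.9 1.0 0.4
  endloop
 endfacet
 facet normal -0.638 -0.586 0.500
  outer loop
   vertex 2.9 0.7 2.6
   vertex 0.9 1.0 0.4
   vertex 1.4 0.2 0.1
  endloop
 endfacet
 facet normal 0.926 -0.296 -0.234
  outer loop
   vertex 2.9 2.2 0.7
   vertex 3.9 3.2 3.4
   vertex 2.9 0.7 2.6
  endloop
 endfacet
 facet normal 0.791 -0.480 -0.379
  outer loop
   vertex 2.9 2.2 0.7
   vertex 2.9 0.7 2.6
   vertex 1.4 0.2 0.1
  endloop
 endfacet
 facet normal -0.147 0.046 -0.988
  outer loop
   vertex 2.0 2.1 0.1
   vertex 1.4 0.2 0.1
   vertex 1.2 1.7 0.2
  endloop
 endfacet
 facet normal 0.559 -0.177 -0.810
  outer loop
   vertex 2.0 2.1 0.1
   vertex 2.9 2.2 0.7
   vertex 1.4 0.2 0.1
  endloop
 endfacet
 facet normal -0.451 0.892 -0.038
  outer loop
   vertex 2.0 2.1 0.1
   vertex 1.2 1.7 0.2
   vertex 3.9 3.2 3.4
  endloop
 endfacet
 facet normal 0.163 0.904 -0.395
  outer loop
   vertex 2.0 2.1 0.1
   vertex 3.9 3.2 3.4
   vertex 2.9 2.2 0.7
  endloop
 endfacet
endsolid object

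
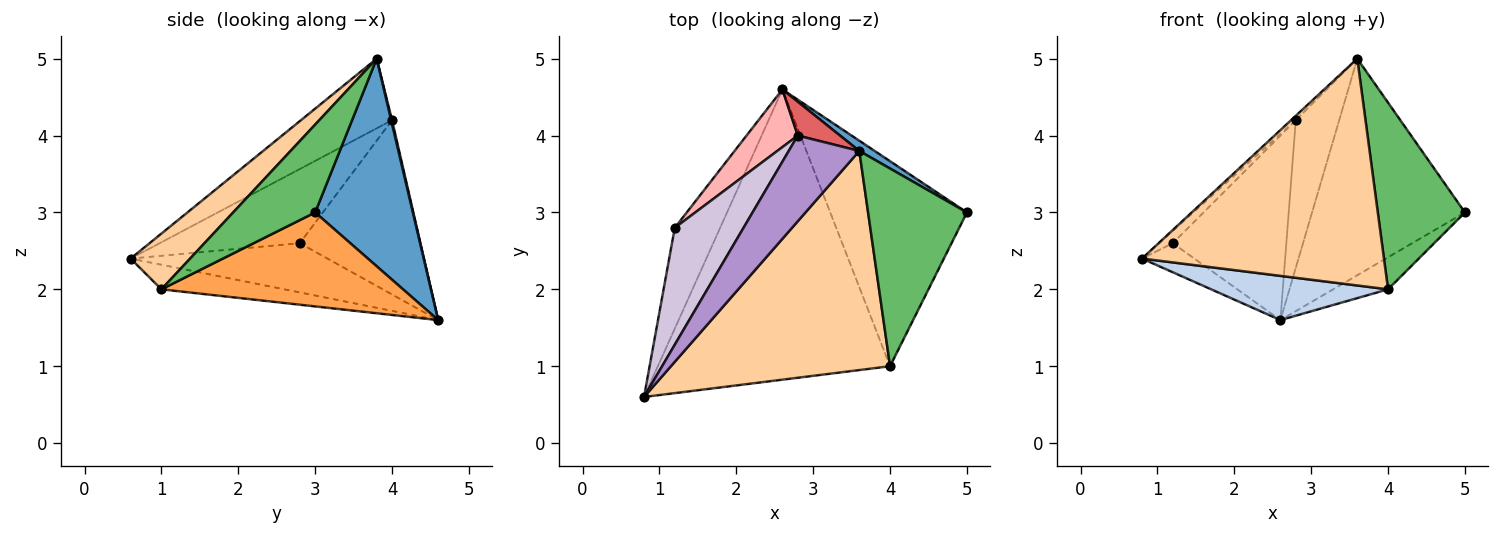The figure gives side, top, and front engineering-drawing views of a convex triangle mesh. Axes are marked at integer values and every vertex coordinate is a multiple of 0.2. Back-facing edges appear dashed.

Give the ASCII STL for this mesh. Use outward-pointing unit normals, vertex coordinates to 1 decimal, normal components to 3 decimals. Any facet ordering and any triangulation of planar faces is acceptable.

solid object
 facet normal 0.538 0.842 0.040
  outer loop
   vertex 3.6 3.8 5.0
   vertex 5.0 3.0 3.0
   vertex 2.6 4.6 1.6
  endloop
 endfacet
 facet normal -0.104 -0.150 -0.983
  outer loop
   vertex 4.0 1.0 2.0
   vertex 0.8 0.6 2.4
   vertex 2.6 4.6 1.6
  endloop
 endfacet
 facet normal 0.562 0.128 -0.817
  outer loop
   vertex 4.0 1.0 2.0
   vertex 2.6 4.6 1.6
   vertex 5.0 3.0 3.0
  endloop
 endfacet
 facet normal 0.174 -0.708 0.684
  outer loop
   vertex 4.0 1.0 2.0
   vertex 3.6 3.8 5.0
   vertex 0.8 0.6 2.4
  endloop
 endfacet
 facet normal 0.543 -0.577 0.611
  outer loop
   vertex 4.0 1.0 2.0
   vertex 5.0 3.0 3.0
   vertex 3.6 3.8 5.0
  endloop
 endfacet
 facet normal -0.722 0.192 -0.665
  outer loop
   vertex 1.2 2.8 2.6
   vertex 2.6 4.6 1.6
   vertex 0.8 0.6 2.4
  endloop
 endfacet
 facet normal 0.020 0.975 0.223
  outer loop
   vertex 2.8 4.0 4.2
   vertex 3.6 3.8 5.0
   vertex 2.6 4.6 1.6
  endloop
 endfacet
 facet normal -0.712 0.670 0.209
  outer loop
   vertex 2.8 4.0 4.2
   vertex 2.6 4.6 1.6
   vertex 1.2 2.8 2.6
  endloop
 endfacet
 facet normal -0.702 0.036 0.711
  outer loop
   vertex 2.8 4.0 4.2
   vertex 0.8 0.6 2.4
   vertex 3.6 3.8 5.0
  endloop
 endfacet
 facet normal -0.732 0.071 0.678
  outer loop
   vertex 2.8 4.0 4.2
   vertex 1.2 2.8 2.6
   vertex 0.8 0.6 2.4
  endloop
 endfacet
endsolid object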